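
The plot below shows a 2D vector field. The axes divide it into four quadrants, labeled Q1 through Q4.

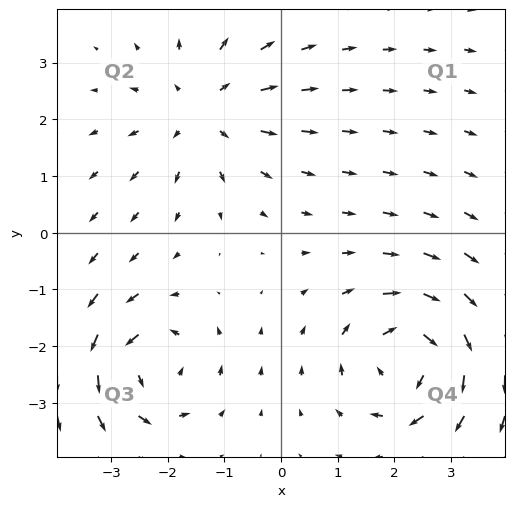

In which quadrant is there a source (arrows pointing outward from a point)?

Q2

The source sits at approximately (-1.4, 2.2), which lies in quadrant Q2. The divergence there is about +4, positive as expected for a source.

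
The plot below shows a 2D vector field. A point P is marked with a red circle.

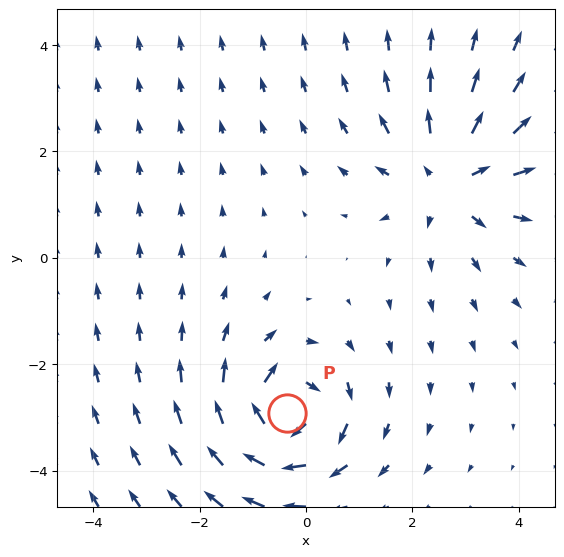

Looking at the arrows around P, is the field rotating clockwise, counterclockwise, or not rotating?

clockwise

Near P at (-0.3, -2.9) the arrows circulate clockwise. The curl (z-component) there is about -5; negative curl means clockwise rotation.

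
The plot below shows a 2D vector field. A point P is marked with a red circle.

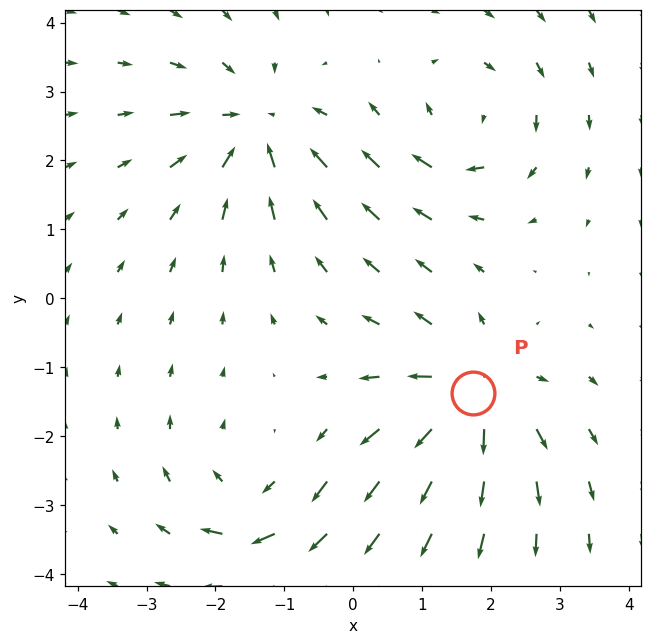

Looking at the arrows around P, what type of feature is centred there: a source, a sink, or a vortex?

source

At P (1.7, -1.4) the arrows spread outward. Divergence about +4, curl ≈0 — positive divergence with near-zero curl is a source.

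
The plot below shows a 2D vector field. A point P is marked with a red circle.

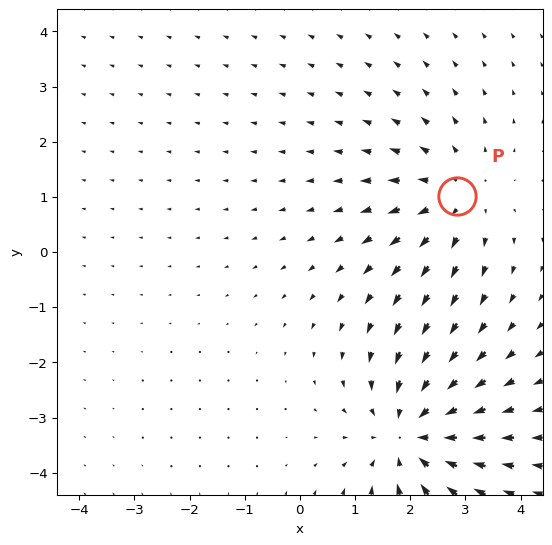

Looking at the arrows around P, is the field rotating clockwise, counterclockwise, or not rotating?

not rotating

Near P at (2.9, 1.0) the arrows show no circulation. The curl there is ≈0.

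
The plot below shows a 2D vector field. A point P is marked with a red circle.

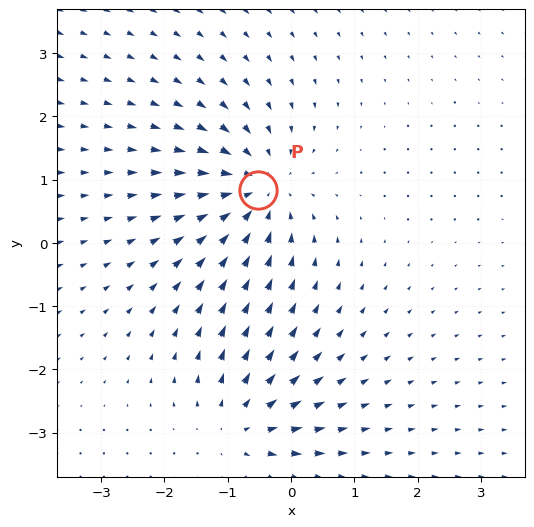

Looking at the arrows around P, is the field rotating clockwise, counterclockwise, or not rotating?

Near P at (-0.5, 0.8) the arrows show no circulation. The curl there is ≈0.

not rotating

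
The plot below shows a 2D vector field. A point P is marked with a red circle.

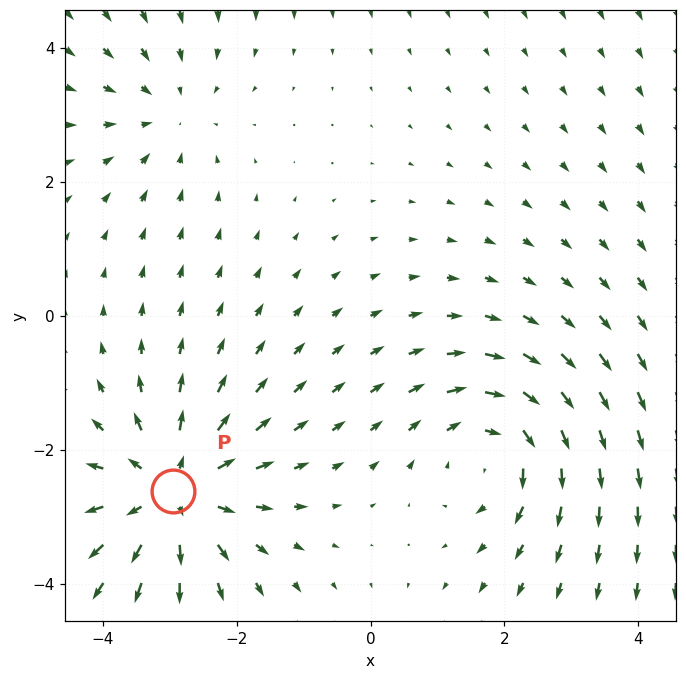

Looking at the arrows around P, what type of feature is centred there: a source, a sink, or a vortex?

source

At P (-2.9, -2.6) the arrows spread outward. Divergence about +5, curl ≈0 — positive divergence with near-zero curl is a source.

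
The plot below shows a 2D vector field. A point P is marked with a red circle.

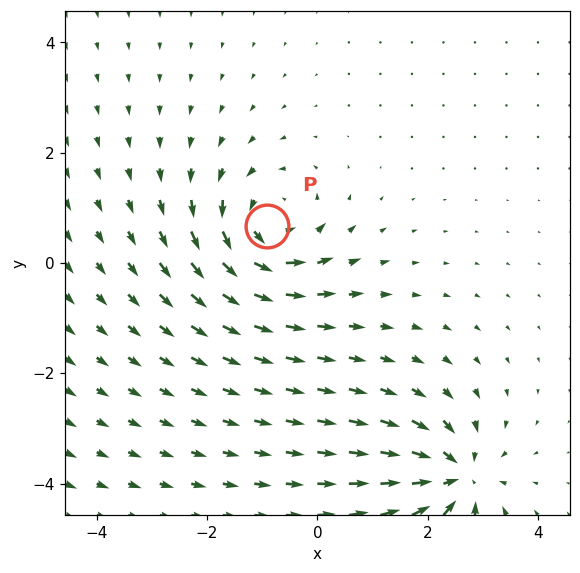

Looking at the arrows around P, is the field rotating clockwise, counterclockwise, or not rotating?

Near P at (-0.9, 0.7) the arrows circulate counterclockwise. The curl (z-component) there is about +4; positive curl means counterclockwise rotation.

counterclockwise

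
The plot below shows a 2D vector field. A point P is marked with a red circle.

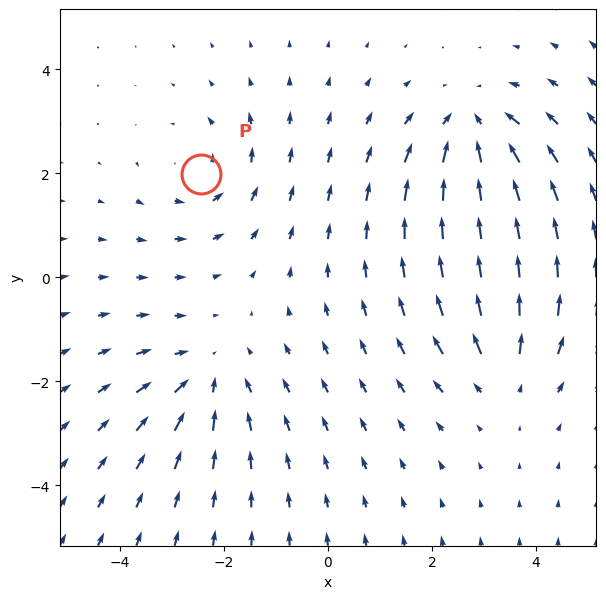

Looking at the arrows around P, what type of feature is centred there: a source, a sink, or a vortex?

At P (-2.4, 2.0) the arrows circulate counterclockwise. Divergence ≈0, curl about +3 — near-zero divergence with nonzero curl is a vortex.

vortex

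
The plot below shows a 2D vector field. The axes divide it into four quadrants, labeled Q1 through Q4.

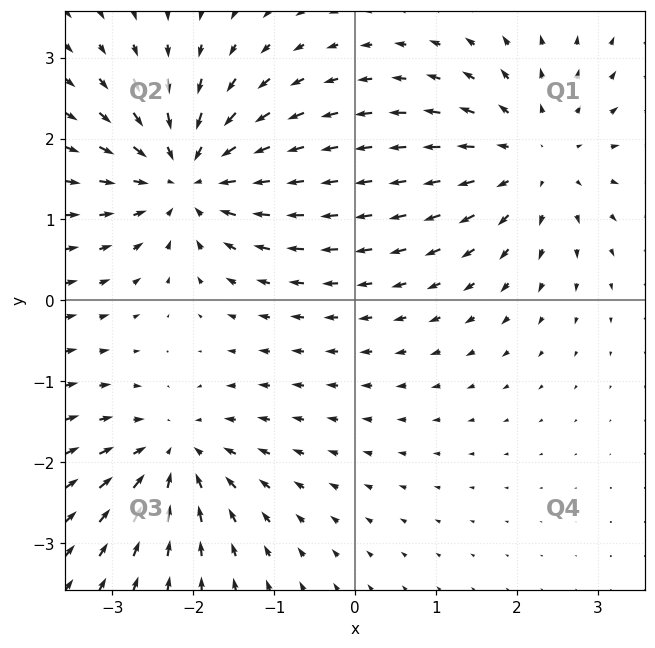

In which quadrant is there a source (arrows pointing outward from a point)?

Q1

The source sits at approximately (2.2, 1.8), which lies in quadrant Q1. The divergence there is about +3, positive as expected for a source.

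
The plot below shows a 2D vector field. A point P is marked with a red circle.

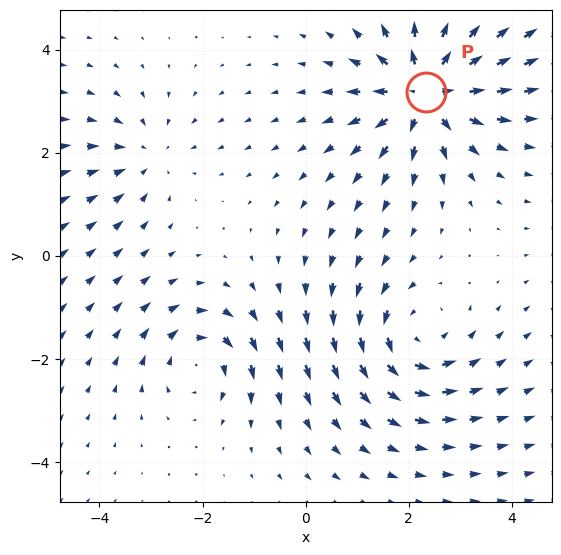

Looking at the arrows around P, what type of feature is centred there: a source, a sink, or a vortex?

At P (2.3, 3.2) the arrows spread outward. Divergence about +6, curl ≈0 — positive divergence with near-zero curl is a source.

source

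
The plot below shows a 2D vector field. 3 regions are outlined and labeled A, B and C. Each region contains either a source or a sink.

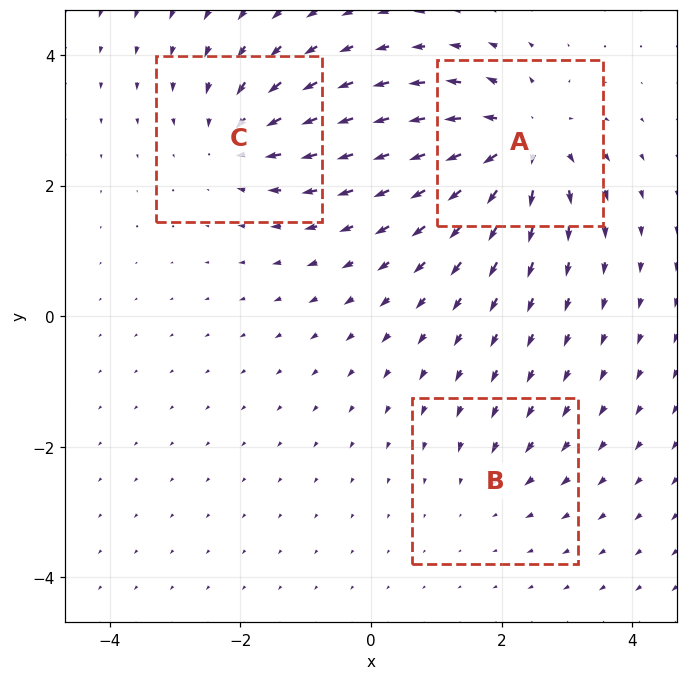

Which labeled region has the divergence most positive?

A

Divergence at each region's feature centre — A: about +6, B: about -2, C: about -4. Region A is most positive.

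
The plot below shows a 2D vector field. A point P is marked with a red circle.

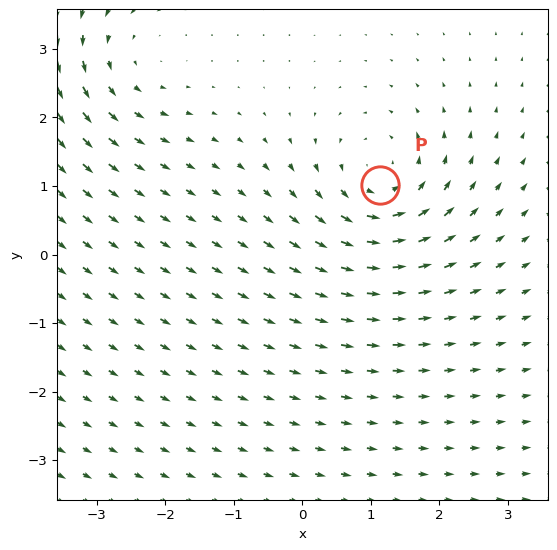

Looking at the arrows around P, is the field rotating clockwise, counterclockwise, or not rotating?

counterclockwise

Near P at (1.1, 1.0) the arrows circulate counterclockwise. The curl (z-component) there is about +5; positive curl means counterclockwise rotation.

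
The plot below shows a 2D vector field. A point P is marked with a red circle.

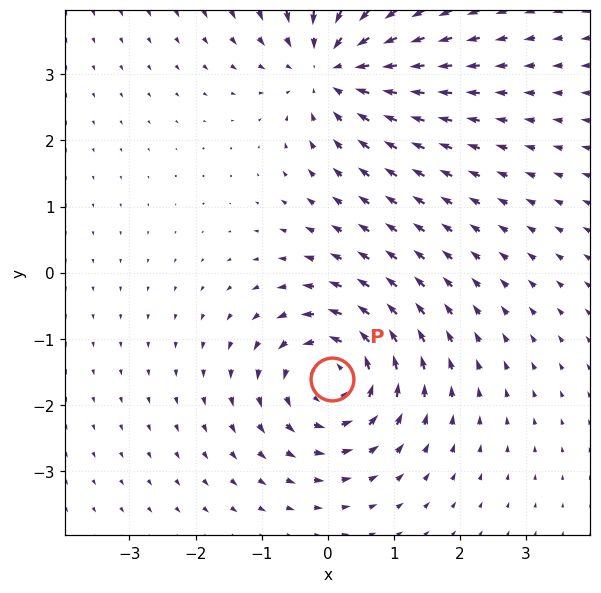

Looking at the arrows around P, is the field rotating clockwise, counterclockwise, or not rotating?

counterclockwise

Near P at (0.1, -1.6) the arrows circulate counterclockwise. The curl (z-component) there is about +5; positive curl means counterclockwise rotation.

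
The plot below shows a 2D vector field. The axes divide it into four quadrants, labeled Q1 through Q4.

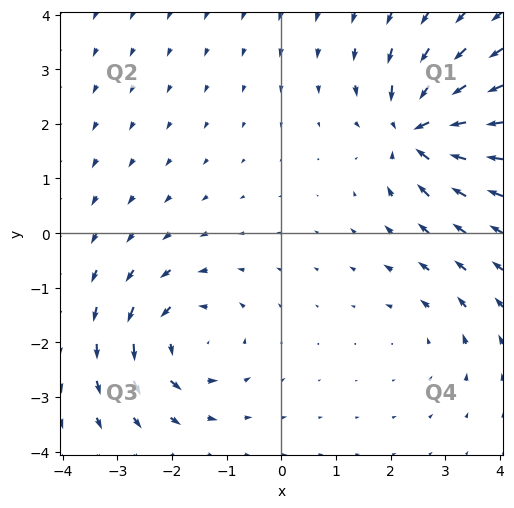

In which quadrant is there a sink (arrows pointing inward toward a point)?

The sink sits at approximately (2.5, 1.9), which lies in quadrant Q1. The divergence there is about -7, negative as expected for a sink.

Q1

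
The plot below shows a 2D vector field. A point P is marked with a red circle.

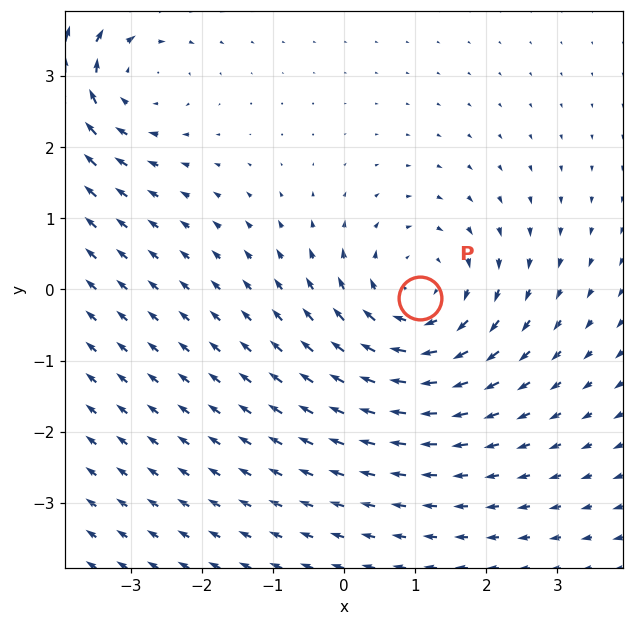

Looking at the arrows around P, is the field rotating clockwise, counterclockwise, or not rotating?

Near P at (1.1, -0.1) the arrows circulate clockwise. The curl (z-component) there is about -3; negative curl means clockwise rotation.

clockwise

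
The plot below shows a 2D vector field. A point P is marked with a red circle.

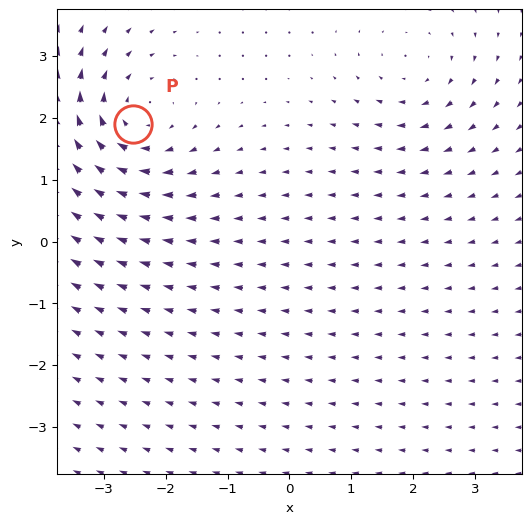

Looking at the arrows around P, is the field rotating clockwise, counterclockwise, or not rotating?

clockwise

Near P at (-2.5, 1.9) the arrows circulate clockwise. The curl (z-component) there is about -4; negative curl means clockwise rotation.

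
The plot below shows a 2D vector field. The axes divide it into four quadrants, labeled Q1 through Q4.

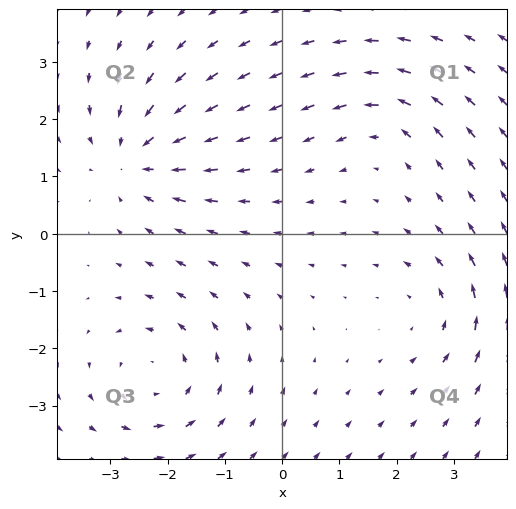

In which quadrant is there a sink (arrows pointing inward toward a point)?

The sink sits at approximately (-2.6, 1.3), which lies in quadrant Q2. The divergence there is about -5, negative as expected for a sink.

Q2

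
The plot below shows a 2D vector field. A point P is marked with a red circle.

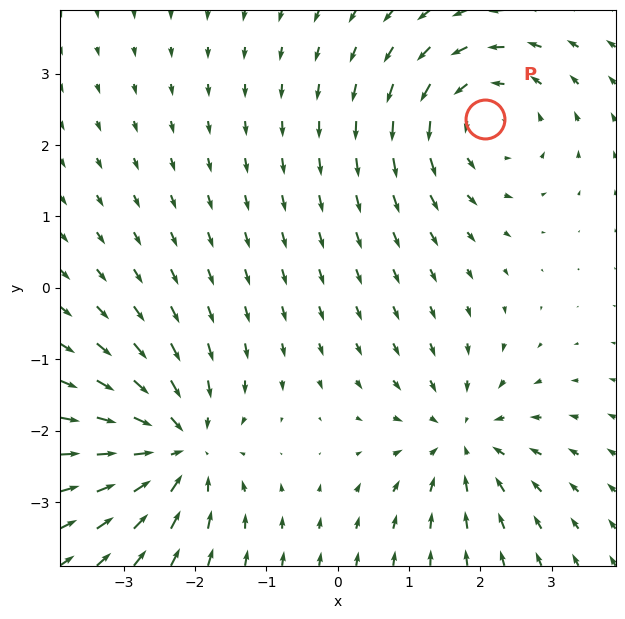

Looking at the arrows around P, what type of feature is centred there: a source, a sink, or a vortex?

vortex

At P (2.1, 2.4) the arrows circulate counterclockwise. Divergence ≈0, curl about +4 — near-zero divergence with nonzero curl is a vortex.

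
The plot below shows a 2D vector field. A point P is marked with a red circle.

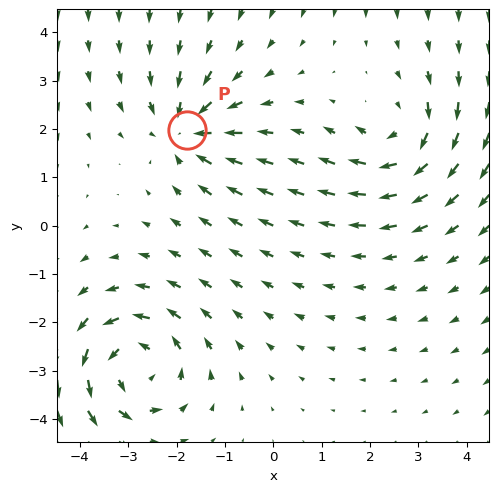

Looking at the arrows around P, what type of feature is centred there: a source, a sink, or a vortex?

sink

At P (-1.8, 2.0) the arrows converge inward. Divergence about -3, curl ≈0 — negative divergence with near-zero curl is a sink.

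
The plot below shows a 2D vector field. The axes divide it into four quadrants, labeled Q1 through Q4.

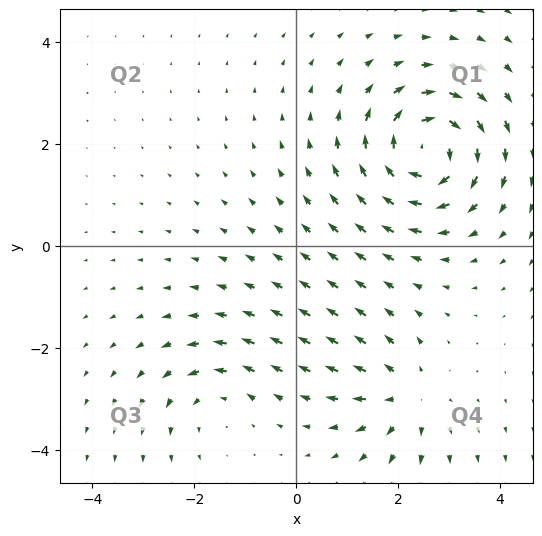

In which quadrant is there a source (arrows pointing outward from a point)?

The source sits at approximately (2.2, -3.0), which lies in quadrant Q4. The divergence there is about +4, positive as expected for a source.

Q4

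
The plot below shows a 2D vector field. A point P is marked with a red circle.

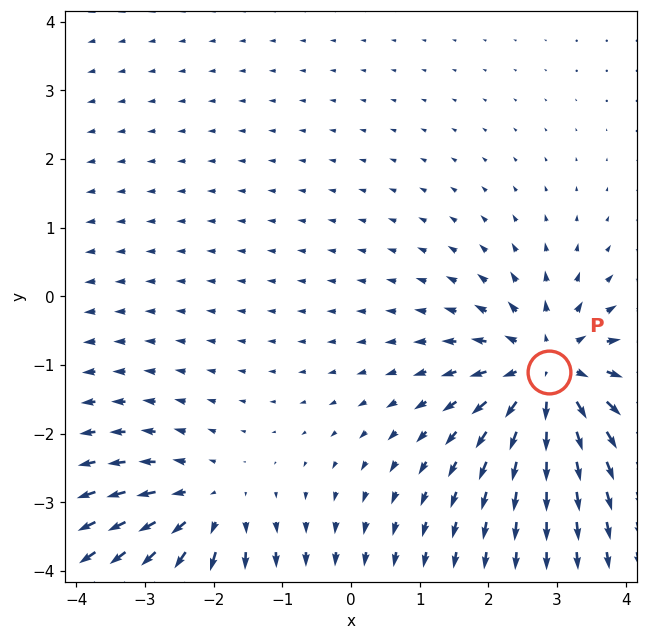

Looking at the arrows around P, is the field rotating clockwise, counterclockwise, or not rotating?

Near P at (2.9, -1.1) the arrows show no circulation. The curl there is ≈0.

not rotating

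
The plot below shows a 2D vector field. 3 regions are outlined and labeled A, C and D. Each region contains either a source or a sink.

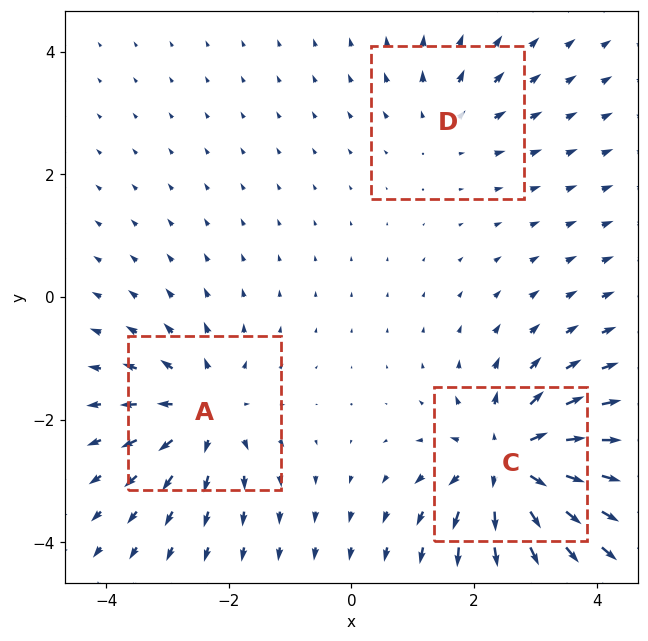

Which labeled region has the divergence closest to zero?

D

Divergence at each region's feature centre — A: about +4, C: about +5, D: about +2. Region D is closest to zero.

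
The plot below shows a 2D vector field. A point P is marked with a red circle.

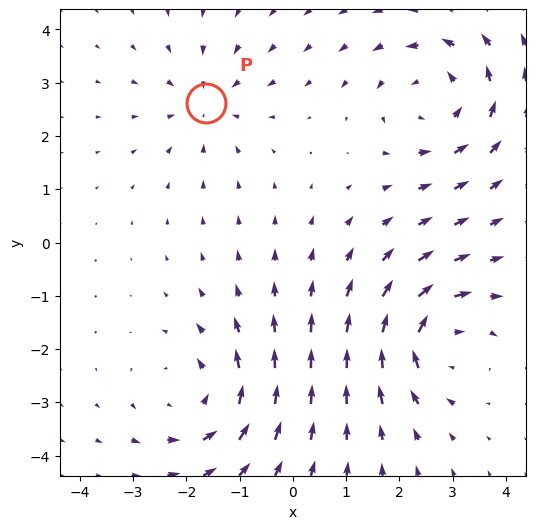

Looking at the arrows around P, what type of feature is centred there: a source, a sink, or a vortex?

At P (-1.6, 2.6) the arrows converge inward. Divergence about -3, curl ≈0 — negative divergence with near-zero curl is a sink.

sink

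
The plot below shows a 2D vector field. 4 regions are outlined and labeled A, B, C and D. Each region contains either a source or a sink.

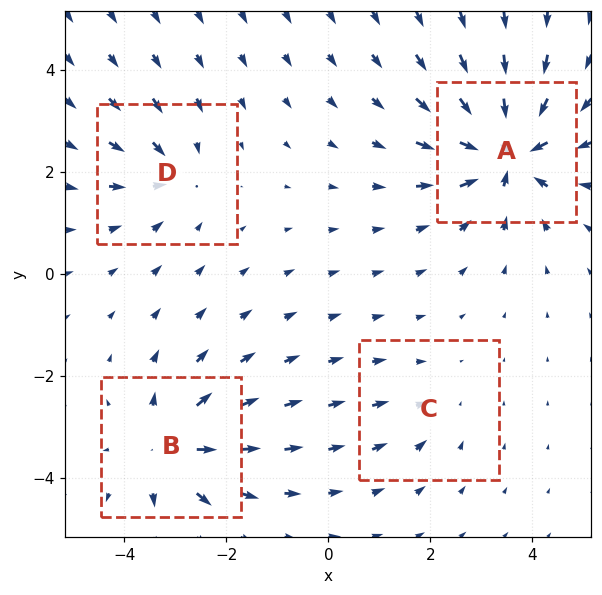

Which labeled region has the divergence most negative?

A

Divergence at each region's feature centre — A: about -8, B: about +5, C: about -2, D: about -4. Region A is most negative.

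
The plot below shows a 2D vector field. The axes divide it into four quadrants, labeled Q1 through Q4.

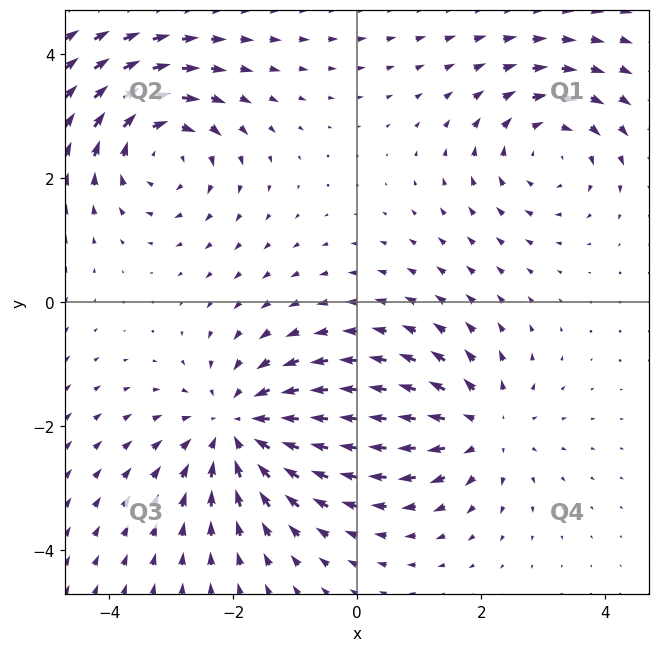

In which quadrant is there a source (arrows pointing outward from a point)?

Q4

The source sits at approximately (2.0, -2.0), which lies in quadrant Q4. The divergence there is about +4, positive as expected for a source.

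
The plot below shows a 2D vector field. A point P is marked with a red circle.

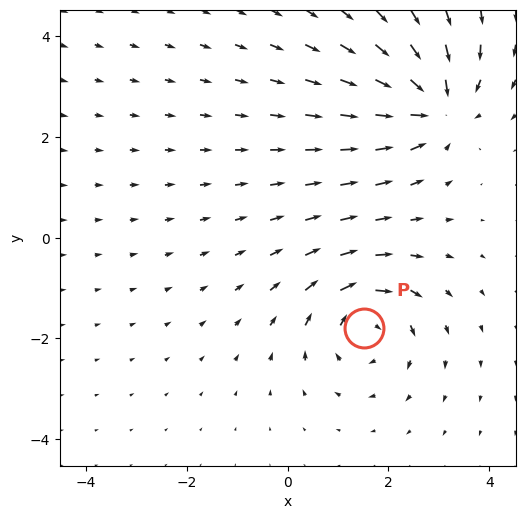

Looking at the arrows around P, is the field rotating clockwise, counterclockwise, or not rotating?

clockwise

Near P at (1.5, -1.8) the arrows circulate clockwise. The curl (z-component) there is about -3; negative curl means clockwise rotation.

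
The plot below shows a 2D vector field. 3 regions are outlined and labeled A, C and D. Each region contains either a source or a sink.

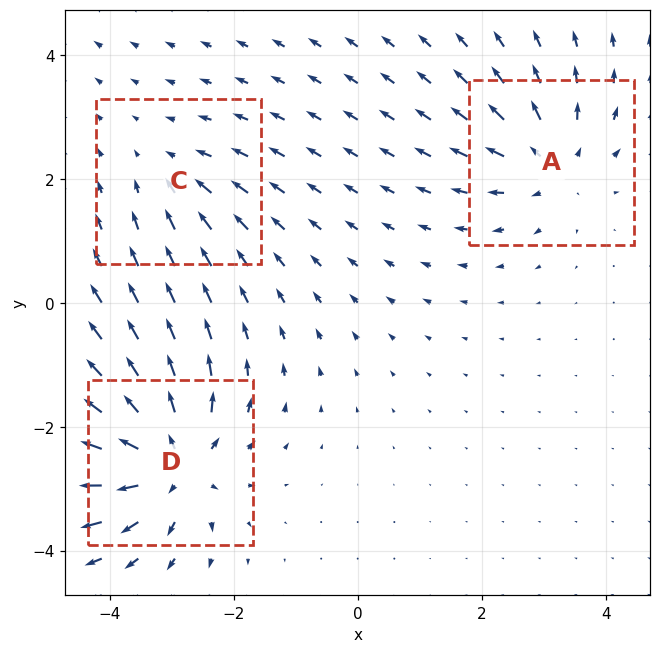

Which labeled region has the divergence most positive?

D

Divergence at each region's feature centre — A: about +4, C: about -2, D: about +6. Region D is most positive.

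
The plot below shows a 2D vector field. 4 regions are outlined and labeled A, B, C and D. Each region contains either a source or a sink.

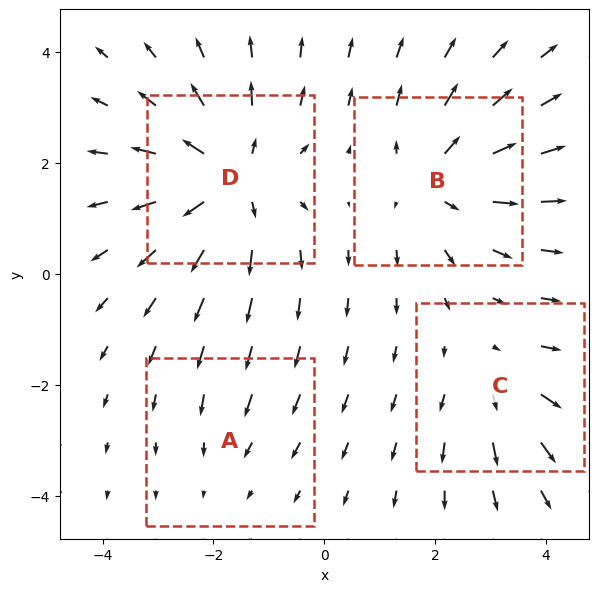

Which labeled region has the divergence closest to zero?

Divergence at each region's feature centre — A: about -2, B: about +5, C: about +3, D: about +6. Region A is closest to zero.

A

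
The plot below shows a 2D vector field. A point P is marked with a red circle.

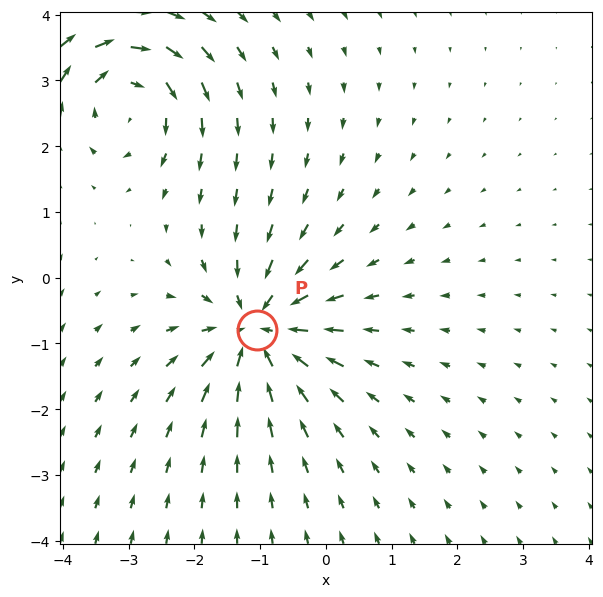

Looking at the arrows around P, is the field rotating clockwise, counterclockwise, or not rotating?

Near P at (-1.0, -0.8) the arrows show no circulation. The curl there is ≈0.

not rotating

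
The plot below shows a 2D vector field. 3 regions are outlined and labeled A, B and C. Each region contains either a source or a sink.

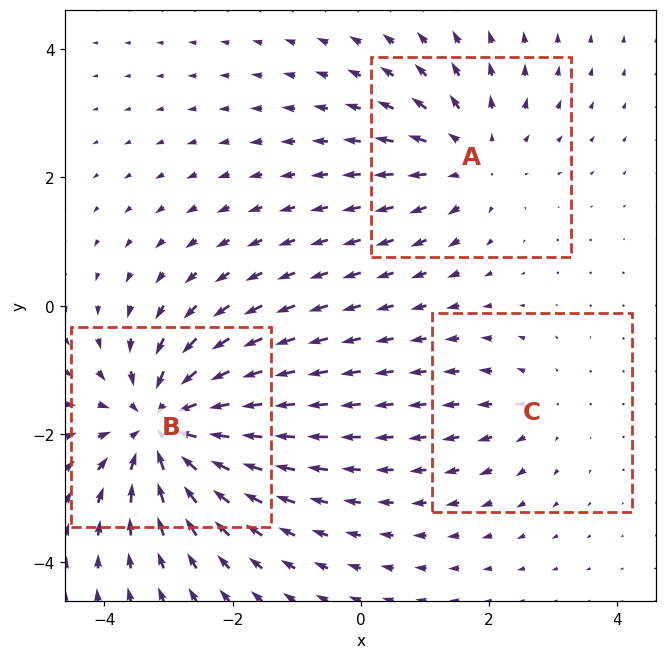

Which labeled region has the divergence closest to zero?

C

Divergence at each region's feature centre — A: about +3, B: about -5, C: about +2. Region C is closest to zero.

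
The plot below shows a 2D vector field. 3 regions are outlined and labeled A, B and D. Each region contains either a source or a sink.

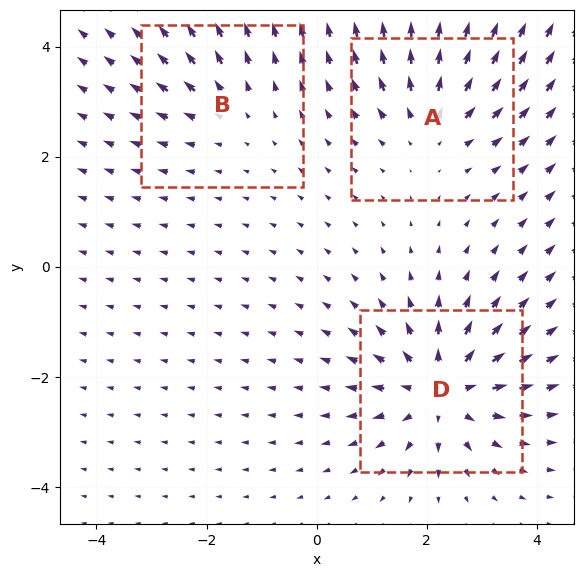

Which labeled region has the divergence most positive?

D

Divergence at each region's feature centre — A: about +3, B: about +2, D: about +5. Region D is most positive.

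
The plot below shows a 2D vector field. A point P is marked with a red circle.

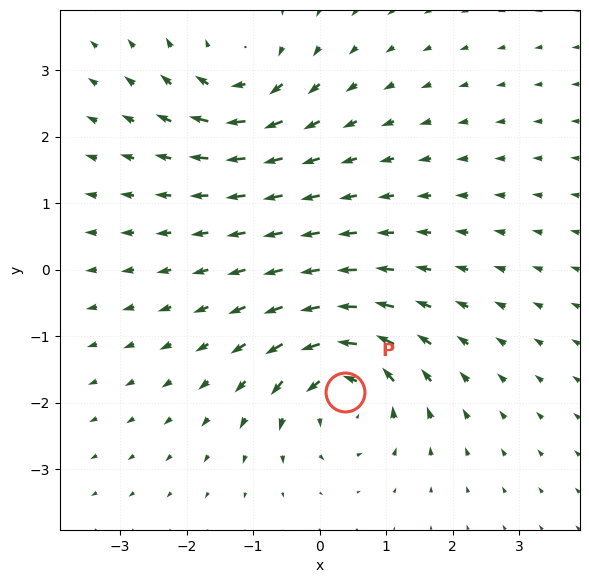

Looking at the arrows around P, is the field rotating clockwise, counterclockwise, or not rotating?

Near P at (0.4, -1.8) the arrows circulate counterclockwise. The curl (z-component) there is about +6; positive curl means counterclockwise rotation.

counterclockwise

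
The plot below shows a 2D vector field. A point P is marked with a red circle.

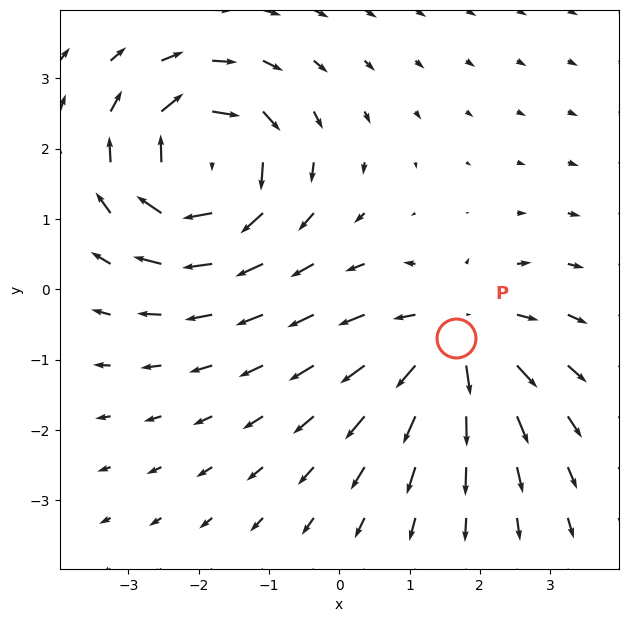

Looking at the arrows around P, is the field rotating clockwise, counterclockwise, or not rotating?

not rotating

Near P at (1.7, -0.7) the arrows show no circulation. The curl there is ≈0.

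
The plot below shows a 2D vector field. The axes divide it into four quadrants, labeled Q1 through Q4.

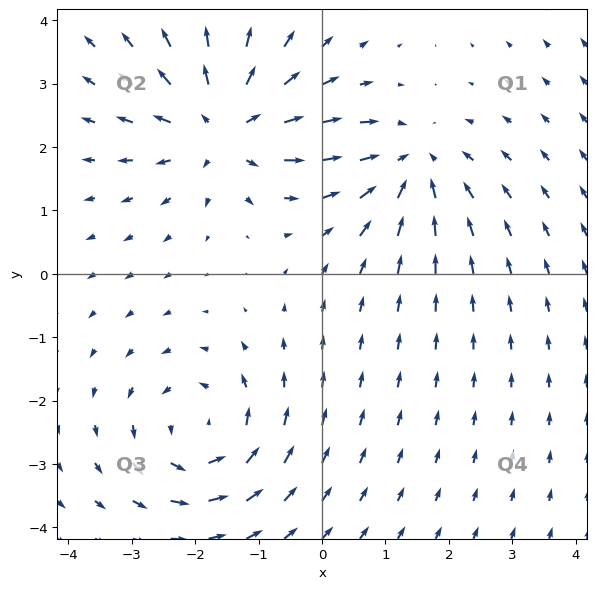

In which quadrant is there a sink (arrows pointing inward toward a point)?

Q1

The sink sits at approximately (1.4, 1.7), which lies in quadrant Q1. The divergence there is about -4, negative as expected for a sink.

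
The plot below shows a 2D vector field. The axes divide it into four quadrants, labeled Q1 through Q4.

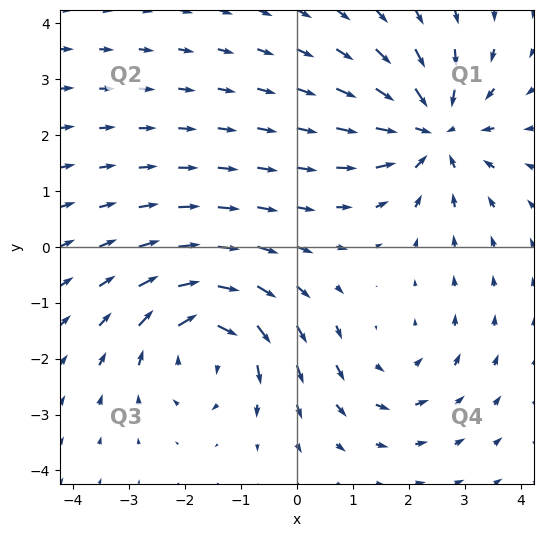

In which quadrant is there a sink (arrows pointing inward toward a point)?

The sink sits at approximately (2.4, 2.1), which lies in quadrant Q1. The divergence there is about -6, negative as expected for a sink.

Q1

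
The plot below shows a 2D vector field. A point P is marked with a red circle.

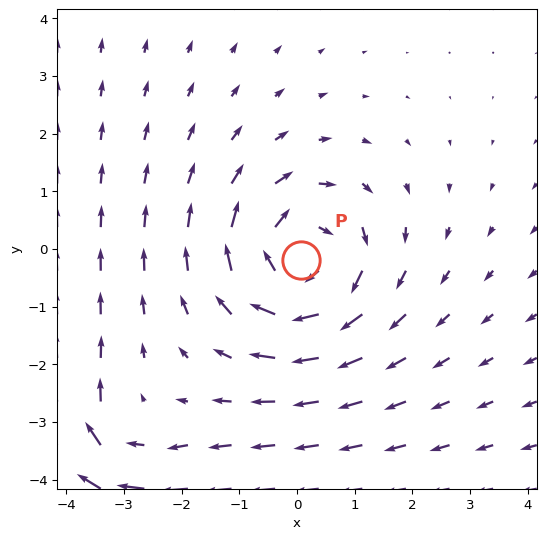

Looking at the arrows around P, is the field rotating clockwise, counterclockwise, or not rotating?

Near P at (0.1, -0.2) the arrows circulate clockwise. The curl (z-component) there is about -4; negative curl means clockwise rotation.

clockwise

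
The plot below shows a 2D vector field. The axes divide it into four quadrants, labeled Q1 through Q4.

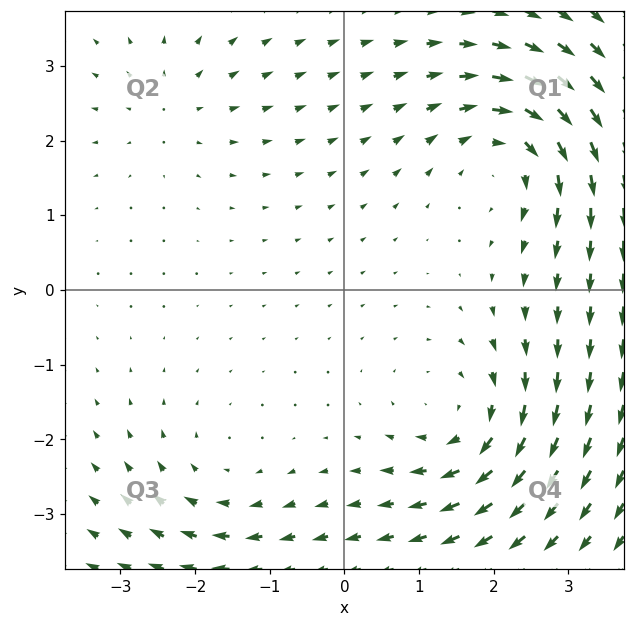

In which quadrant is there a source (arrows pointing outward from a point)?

Q2

The source sits at approximately (-2.3, 2.5), which lies in quadrant Q2. The divergence there is about +3, positive as expected for a source.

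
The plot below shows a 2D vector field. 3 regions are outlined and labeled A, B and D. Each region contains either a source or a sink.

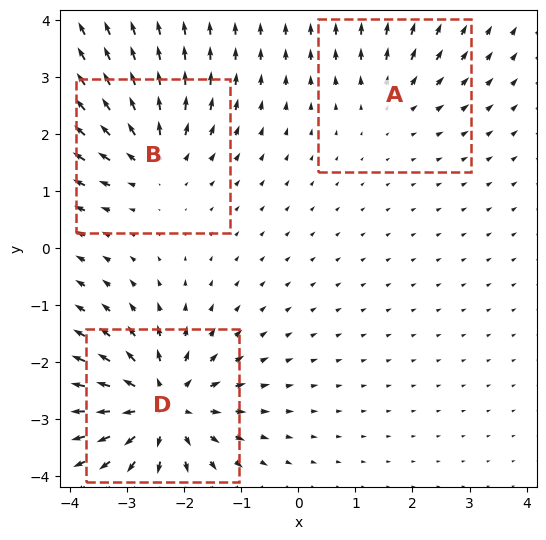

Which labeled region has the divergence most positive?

D

Divergence at each region's feature centre — A: about +2, B: about +4, D: about +6. Region D is most positive.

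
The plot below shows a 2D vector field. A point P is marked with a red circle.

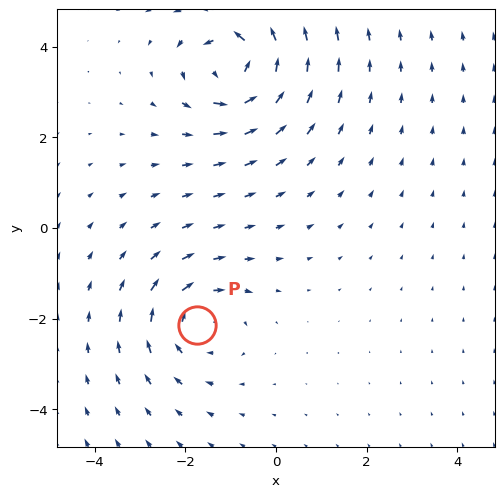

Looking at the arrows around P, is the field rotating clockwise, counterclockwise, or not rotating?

clockwise

Near P at (-1.7, -2.1) the arrows circulate clockwise. The curl (z-component) there is about -3; negative curl means clockwise rotation.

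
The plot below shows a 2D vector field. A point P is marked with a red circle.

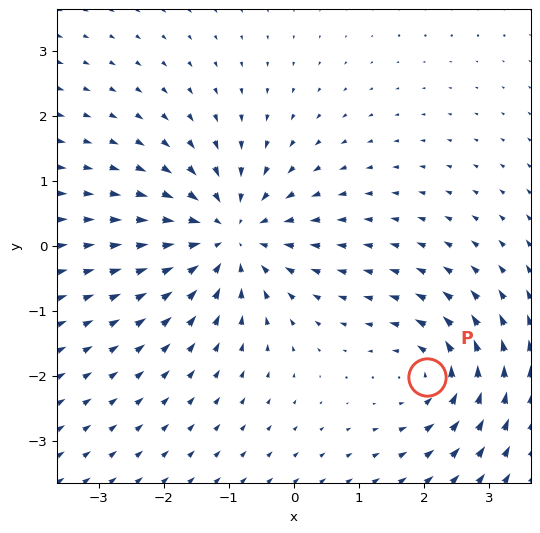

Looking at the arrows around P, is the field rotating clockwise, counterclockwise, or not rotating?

counterclockwise

Near P at (2.1, -2.0) the arrows circulate counterclockwise. The curl (z-component) there is about +4; positive curl means counterclockwise rotation.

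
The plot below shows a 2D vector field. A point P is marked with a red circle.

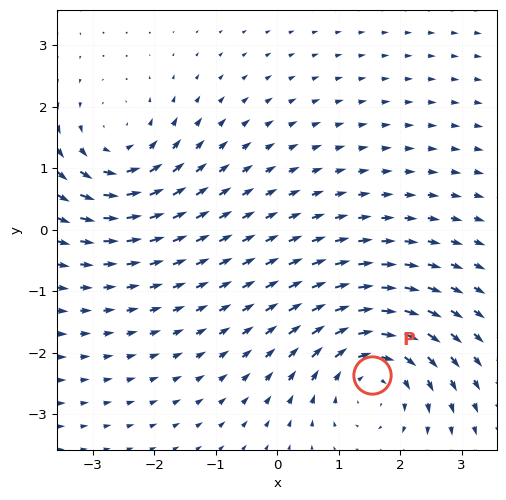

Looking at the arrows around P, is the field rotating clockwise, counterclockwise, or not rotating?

clockwise

Near P at (1.5, -2.4) the arrows circulate clockwise. The curl (z-component) there is about -5; negative curl means clockwise rotation.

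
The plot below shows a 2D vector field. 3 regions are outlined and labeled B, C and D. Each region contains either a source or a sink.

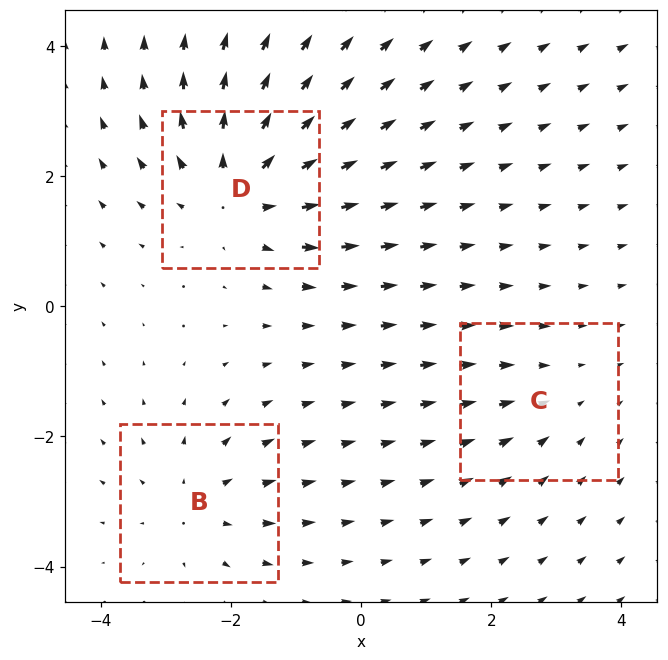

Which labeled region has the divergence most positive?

D

Divergence at each region's feature centre — B: about +3, C: about -2, D: about +4. Region D is most positive.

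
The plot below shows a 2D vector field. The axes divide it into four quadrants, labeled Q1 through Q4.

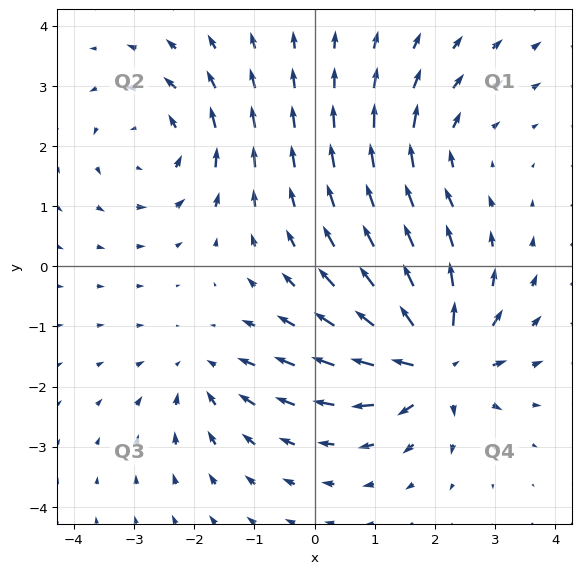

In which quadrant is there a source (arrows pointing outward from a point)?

The source sits at approximately (2.0, -1.6), which lies in quadrant Q4. The divergence there is about +6, positive as expected for a source.

Q4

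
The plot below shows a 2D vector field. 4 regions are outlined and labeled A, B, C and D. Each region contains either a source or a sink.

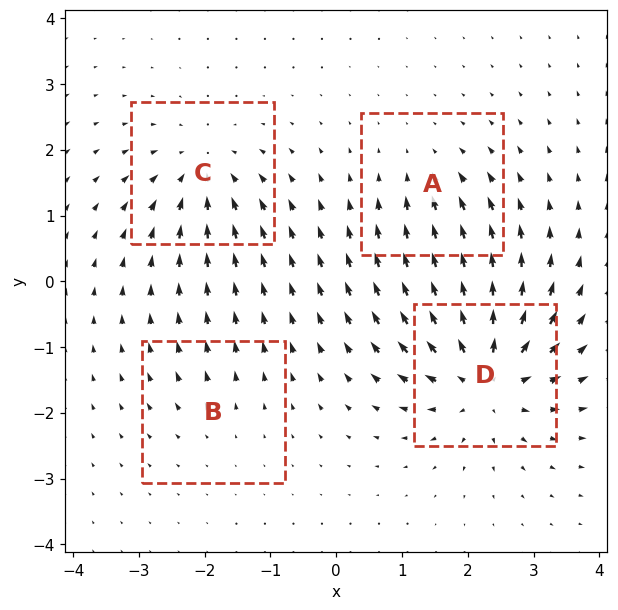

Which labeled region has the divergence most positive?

Divergence at each region's feature centre — A: about -3, B: about +2, C: about -5, D: about +8. Region D is most positive.

D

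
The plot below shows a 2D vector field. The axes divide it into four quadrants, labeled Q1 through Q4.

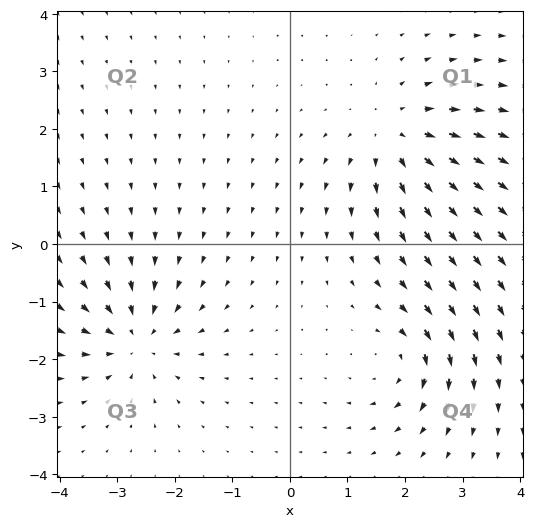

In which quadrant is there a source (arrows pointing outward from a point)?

The source sits at approximately (1.8, 1.9), which lies in quadrant Q1. The divergence there is about +4, positive as expected for a source.

Q1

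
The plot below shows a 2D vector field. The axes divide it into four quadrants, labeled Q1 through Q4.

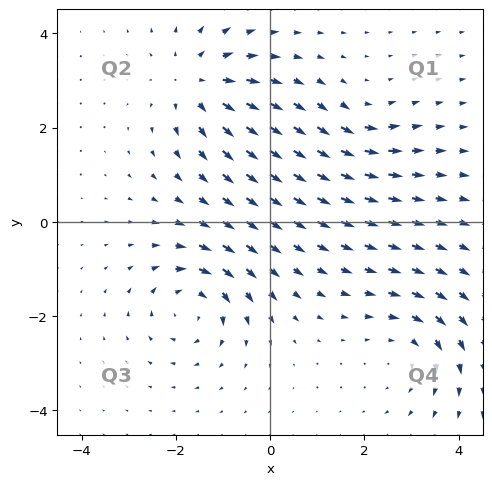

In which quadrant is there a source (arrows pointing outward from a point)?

The source sits at approximately (-1.6, 3.0), which lies in quadrant Q2. The divergence there is about +5, positive as expected for a source.

Q2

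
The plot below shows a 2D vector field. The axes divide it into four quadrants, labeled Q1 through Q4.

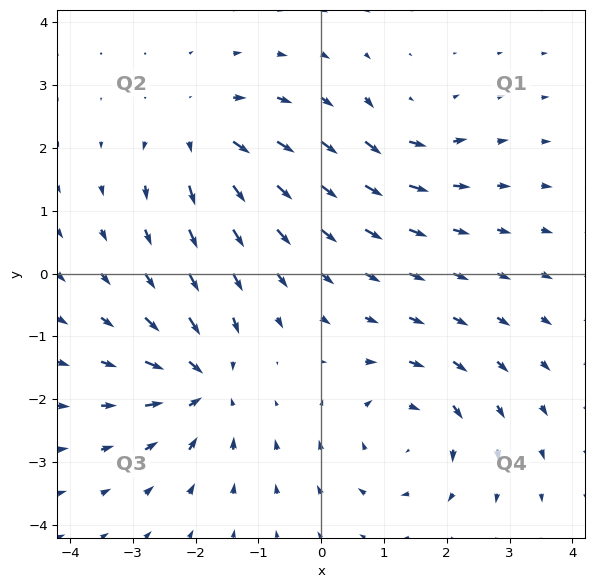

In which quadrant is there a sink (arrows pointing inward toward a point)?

The sink sits at approximately (-1.9, -1.7), which lies in quadrant Q3. The divergence there is about -6, negative as expected for a sink.

Q3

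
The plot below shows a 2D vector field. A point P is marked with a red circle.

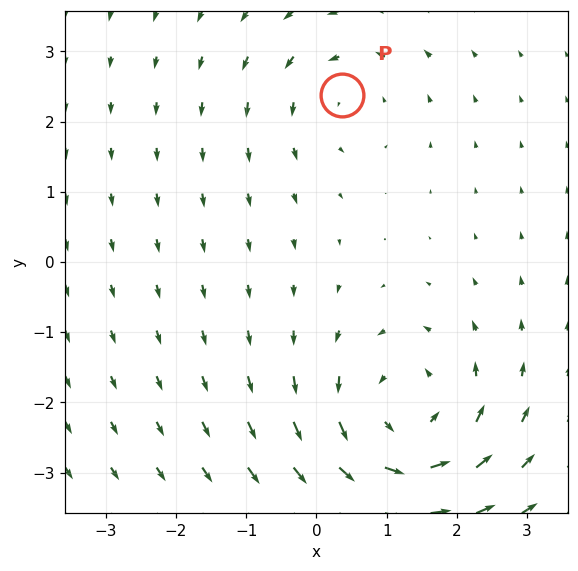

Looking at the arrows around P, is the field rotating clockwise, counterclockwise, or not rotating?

Near P at (0.4, 2.4) the arrows circulate counterclockwise. The curl (z-component) there is about +2; positive curl means counterclockwise rotation.

counterclockwise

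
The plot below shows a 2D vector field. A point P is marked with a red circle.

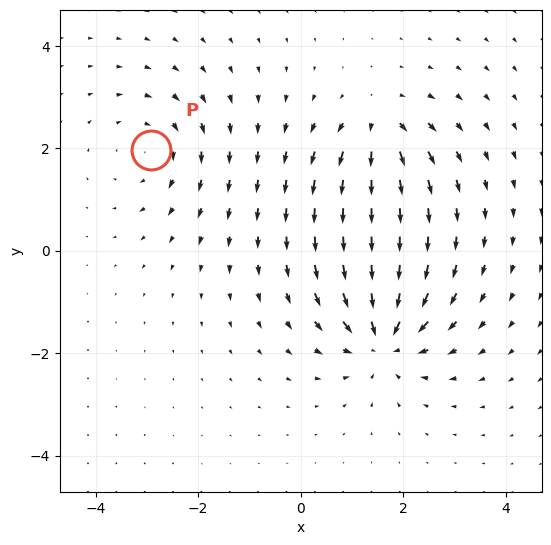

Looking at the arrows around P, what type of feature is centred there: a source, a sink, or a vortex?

At P (-2.9, 2.0) the arrows circulate clockwise. Divergence ≈0, curl about -3 — near-zero divergence with nonzero curl is a vortex.

vortex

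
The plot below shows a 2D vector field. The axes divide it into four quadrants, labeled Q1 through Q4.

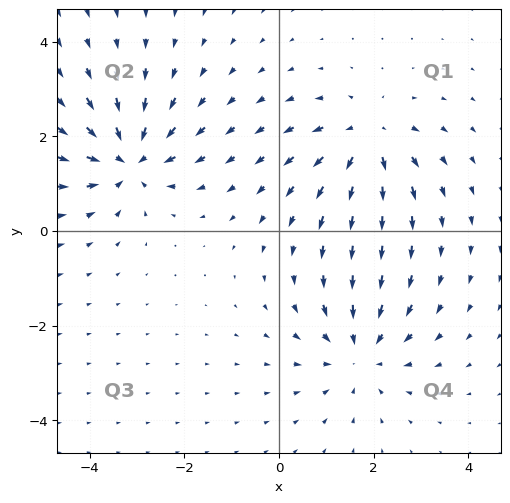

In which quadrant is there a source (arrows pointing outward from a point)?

Q1

The source sits at approximately (1.9, 2.0), which lies in quadrant Q1. The divergence there is about +4, positive as expected for a source.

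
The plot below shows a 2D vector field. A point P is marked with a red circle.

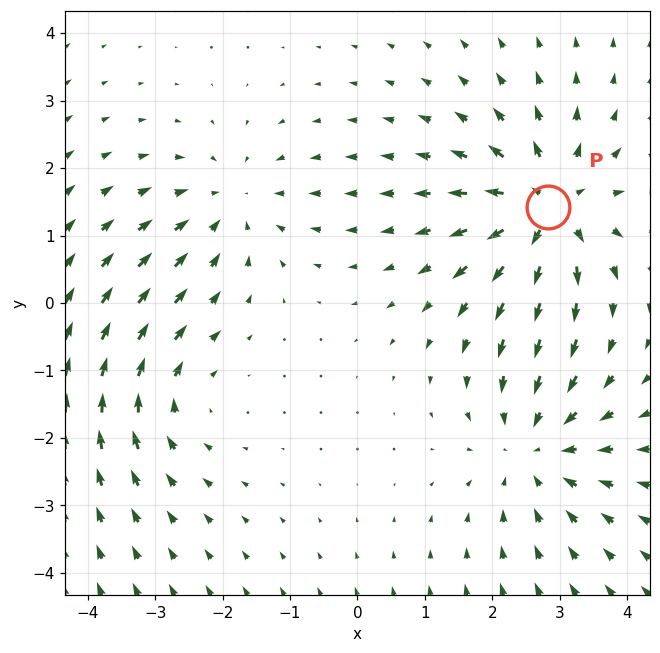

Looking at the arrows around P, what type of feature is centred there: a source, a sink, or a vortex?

At P (2.8, 1.4) the arrows spread outward. Divergence about +6, curl ≈0 — positive divergence with near-zero curl is a source.

source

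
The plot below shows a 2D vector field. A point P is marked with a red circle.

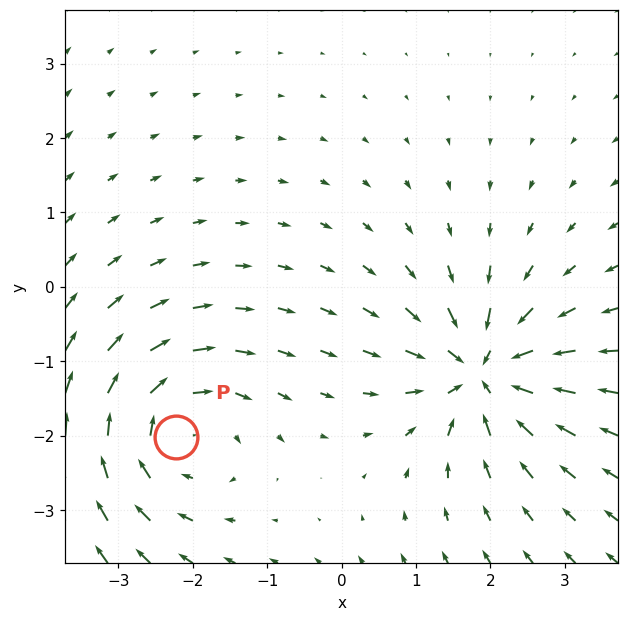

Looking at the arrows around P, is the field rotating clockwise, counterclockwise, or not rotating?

clockwise

Near P at (-2.2, -2.0) the arrows circulate clockwise. The curl (z-component) there is about -4; negative curl means clockwise rotation.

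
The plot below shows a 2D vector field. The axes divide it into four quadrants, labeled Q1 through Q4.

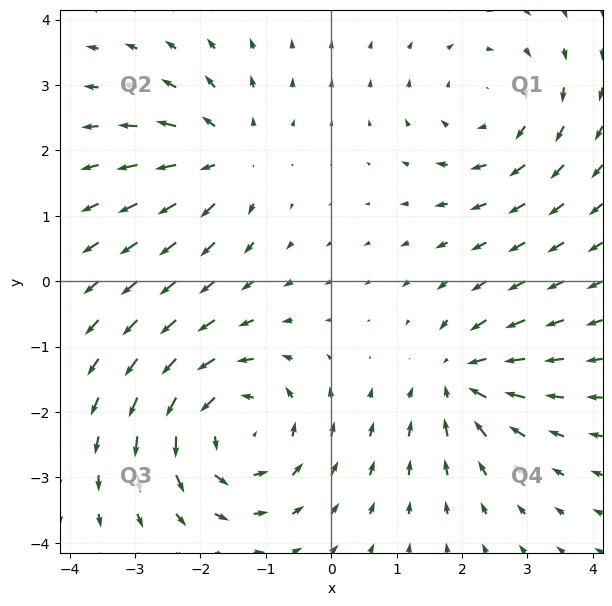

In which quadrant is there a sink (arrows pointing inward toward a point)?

Q4

The sink sits at approximately (2.0, -1.5), which lies in quadrant Q4. The divergence there is about -4, negative as expected for a sink.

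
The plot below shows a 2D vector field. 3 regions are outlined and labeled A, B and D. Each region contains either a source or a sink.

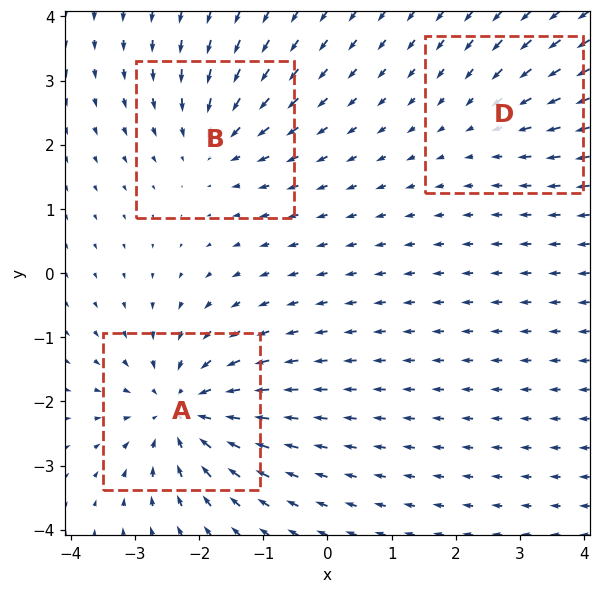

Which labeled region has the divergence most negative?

Divergence at each region's feature centre — A: about -5, B: about -3, D: about -2. Region A is most negative.

A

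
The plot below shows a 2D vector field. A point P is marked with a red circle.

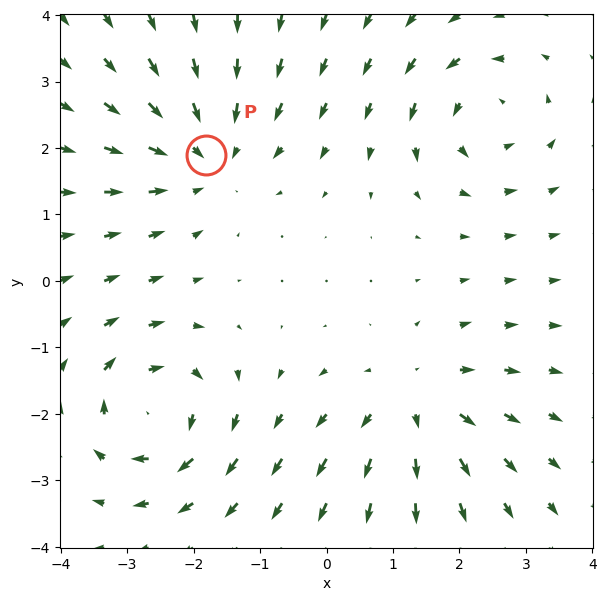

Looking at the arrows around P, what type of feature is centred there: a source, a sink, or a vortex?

At P (-1.8, 1.9) the arrows converge inward. Divergence about -4, curl ≈0 — negative divergence with near-zero curl is a sink.

sink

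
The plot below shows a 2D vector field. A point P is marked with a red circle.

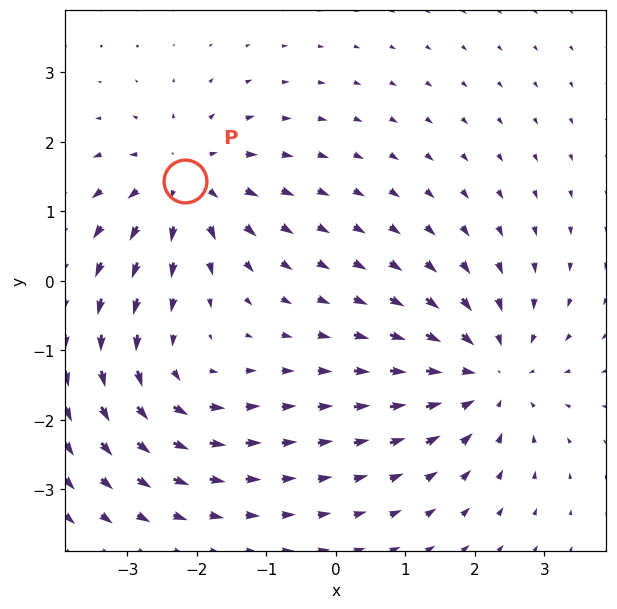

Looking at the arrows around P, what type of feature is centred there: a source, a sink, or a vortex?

At P (-2.2, 1.4) the arrows spread outward. Divergence about +4, curl ≈0 — positive divergence with near-zero curl is a source.

source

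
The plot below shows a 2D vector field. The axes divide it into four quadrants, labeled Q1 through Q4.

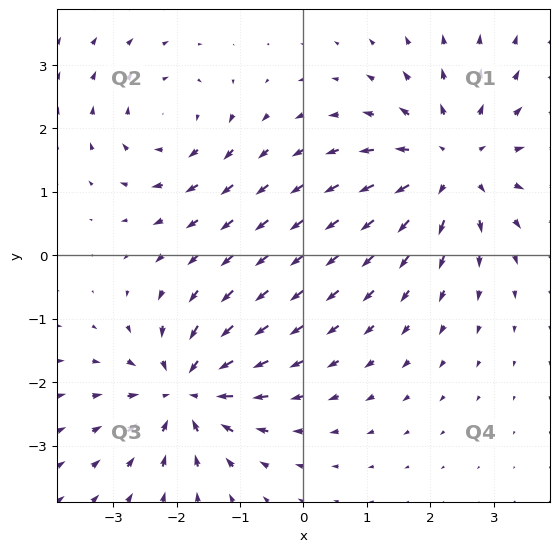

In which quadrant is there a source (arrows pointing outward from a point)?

Q1

The source sits at approximately (2.3, 1.4), which lies in quadrant Q1. The divergence there is about +4, positive as expected for a source.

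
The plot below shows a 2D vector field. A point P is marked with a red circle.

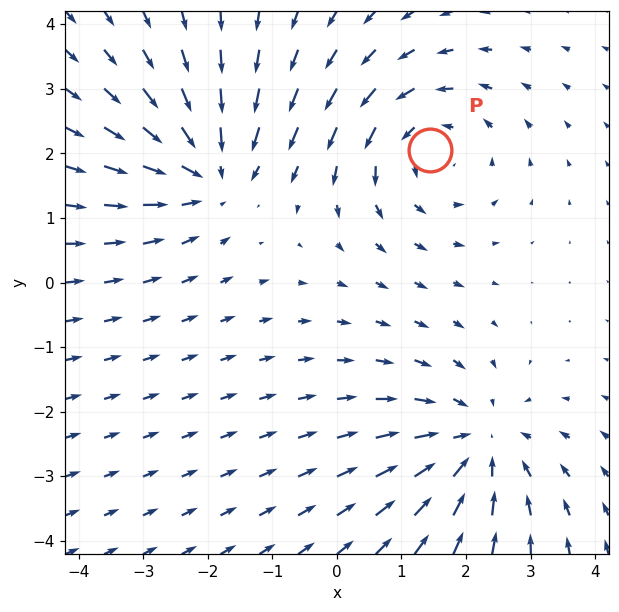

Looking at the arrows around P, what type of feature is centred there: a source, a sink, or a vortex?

vortex

At P (1.4, 2.1) the arrows circulate counterclockwise. Divergence ≈0, curl about +3 — near-zero divergence with nonzero curl is a vortex.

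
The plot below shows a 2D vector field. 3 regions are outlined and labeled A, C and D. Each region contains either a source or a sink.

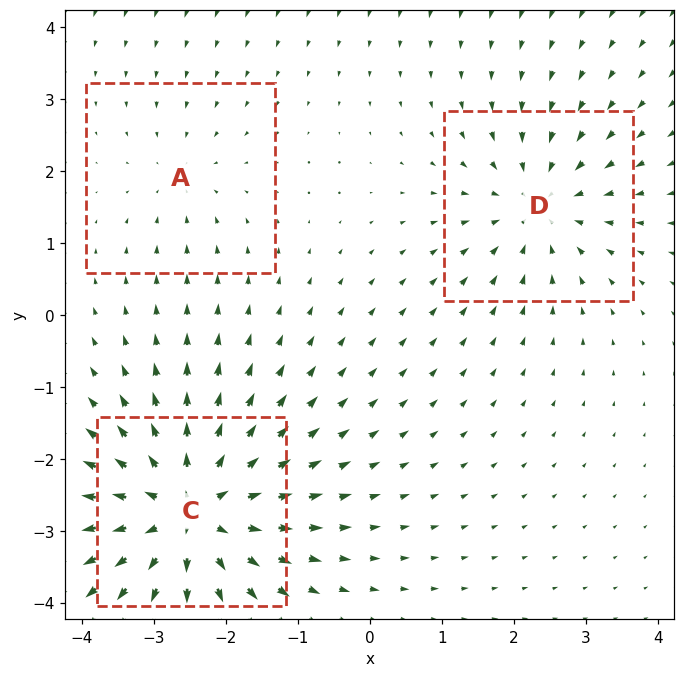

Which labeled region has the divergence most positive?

Divergence at each region's feature centre — A: about -2, C: about +5, D: about -3. Region C is most positive.

C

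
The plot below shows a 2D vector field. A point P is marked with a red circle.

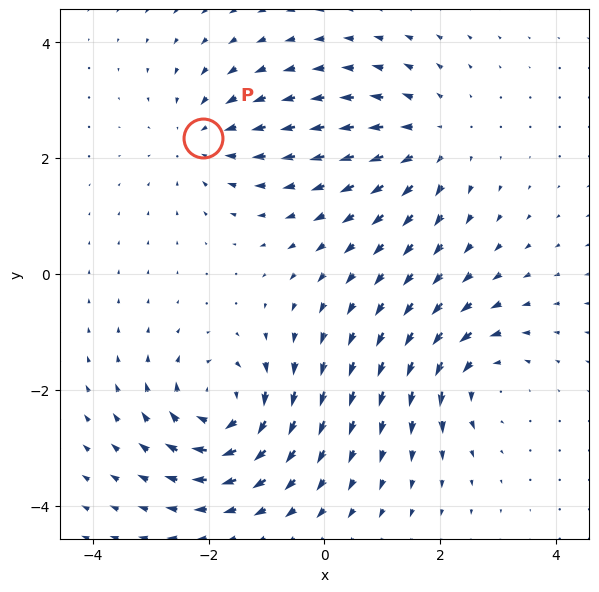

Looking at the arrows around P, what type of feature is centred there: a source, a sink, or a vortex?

sink

At P (-2.1, 2.4) the arrows converge inward. Divergence about -3, curl ≈0 — negative divergence with near-zero curl is a sink.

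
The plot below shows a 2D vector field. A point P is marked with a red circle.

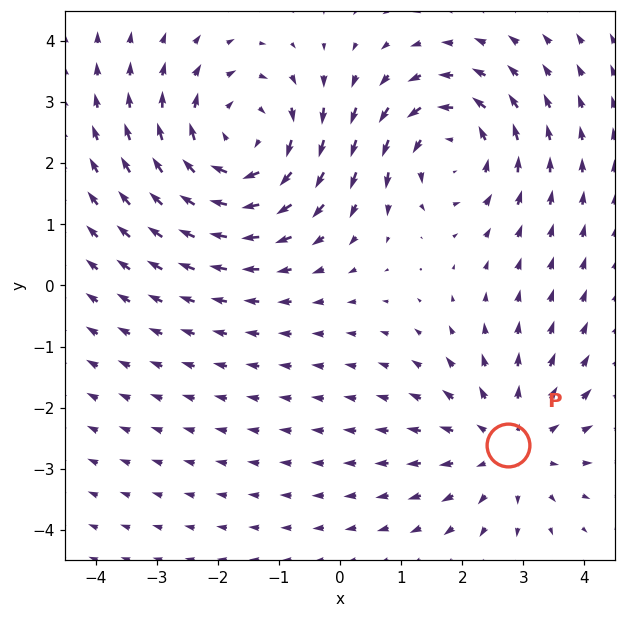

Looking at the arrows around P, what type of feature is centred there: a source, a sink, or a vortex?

At P (2.8, -2.6) the arrows spread outward. Divergence about +3, curl ≈0 — positive divergence with near-zero curl is a source.

source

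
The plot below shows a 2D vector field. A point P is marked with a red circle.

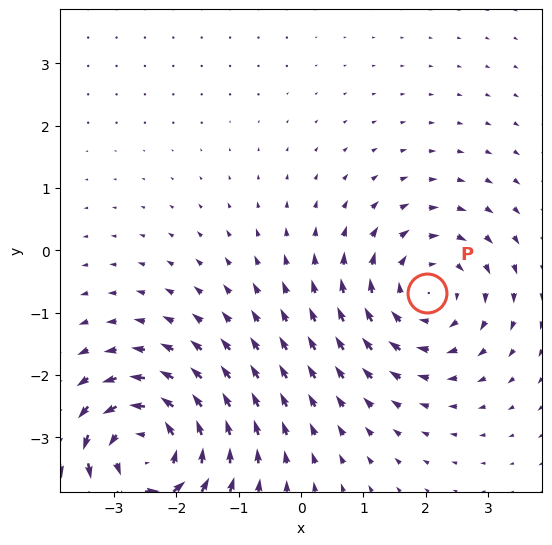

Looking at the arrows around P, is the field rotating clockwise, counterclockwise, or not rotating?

Near P at (2.0, -0.7) the arrows circulate clockwise. The curl (z-component) there is about -4; negative curl means clockwise rotation.

clockwise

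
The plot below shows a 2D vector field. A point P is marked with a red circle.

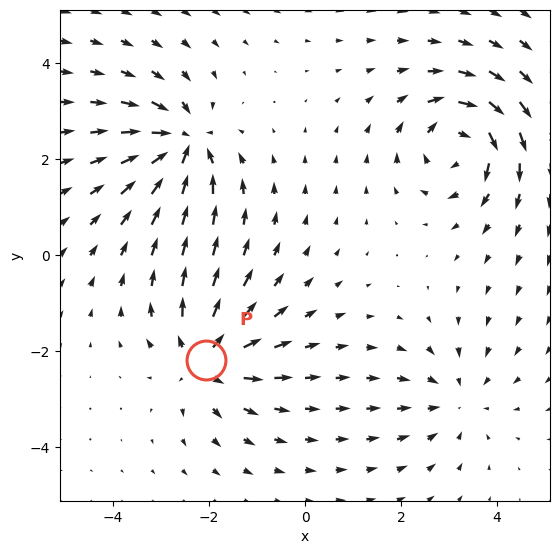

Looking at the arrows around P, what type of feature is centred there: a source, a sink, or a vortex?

source

At P (-2.1, -2.2) the arrows spread outward. Divergence about +4, curl ≈0 — positive divergence with near-zero curl is a source.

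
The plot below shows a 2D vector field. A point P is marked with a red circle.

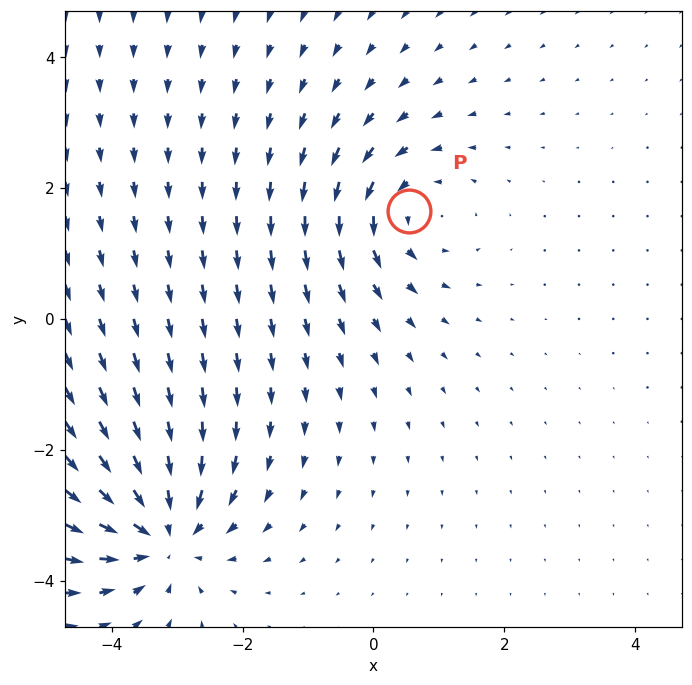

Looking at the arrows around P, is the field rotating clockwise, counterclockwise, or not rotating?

Near P at (0.5, 1.6) the arrows circulate counterclockwise. The curl (z-component) there is about +4; positive curl means counterclockwise rotation.

counterclockwise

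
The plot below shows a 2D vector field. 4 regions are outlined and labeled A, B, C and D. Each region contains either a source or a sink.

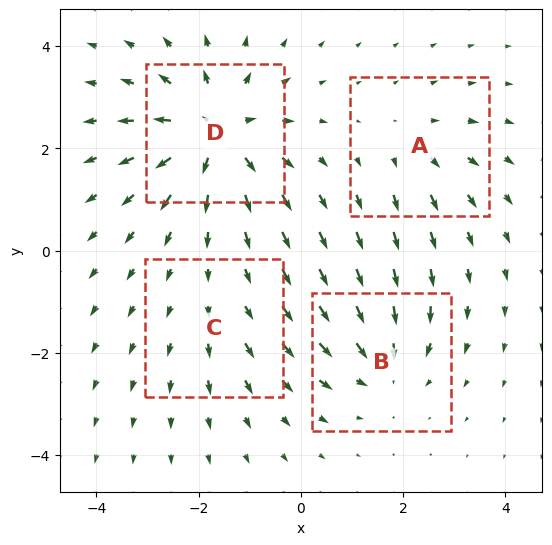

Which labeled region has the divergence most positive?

Divergence at each region's feature centre — A: about +3, B: about -4, C: about +2, D: about +7. Region D is most positive.

D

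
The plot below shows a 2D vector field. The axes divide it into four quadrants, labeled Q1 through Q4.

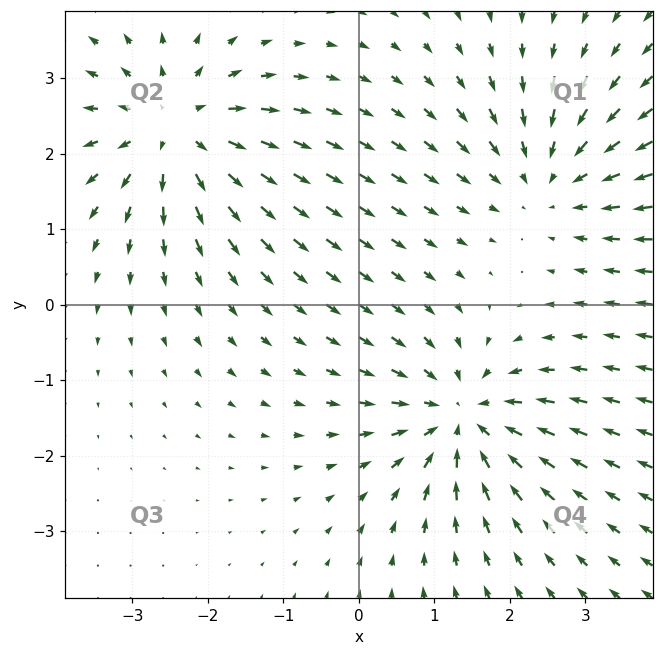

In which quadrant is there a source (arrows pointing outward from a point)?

Q2

The source sits at approximately (-2.4, 2.3), which lies in quadrant Q2. The divergence there is about +5, positive as expected for a source.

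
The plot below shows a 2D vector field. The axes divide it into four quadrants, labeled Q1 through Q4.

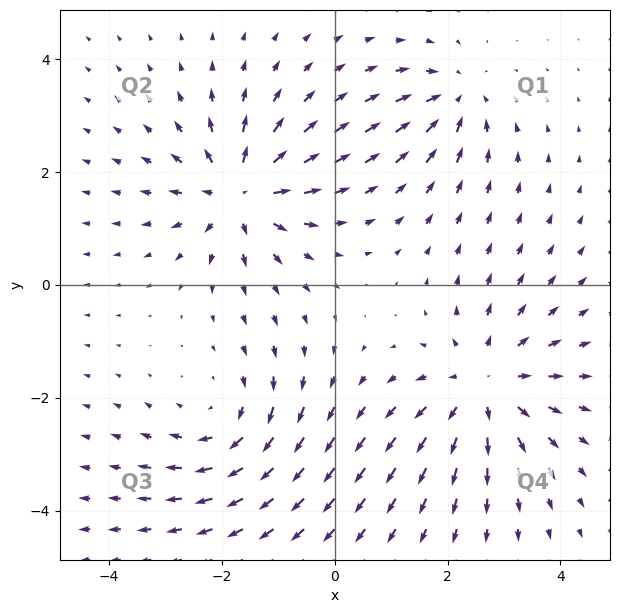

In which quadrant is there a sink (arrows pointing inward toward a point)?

Q1

The sink sits at approximately (2.1, 3.3), which lies in quadrant Q1. The divergence there is about -4, negative as expected for a sink.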